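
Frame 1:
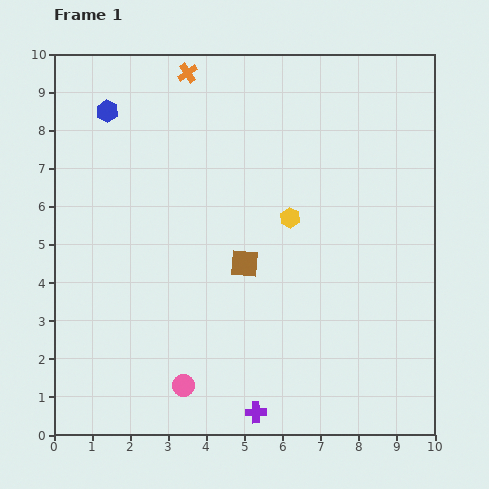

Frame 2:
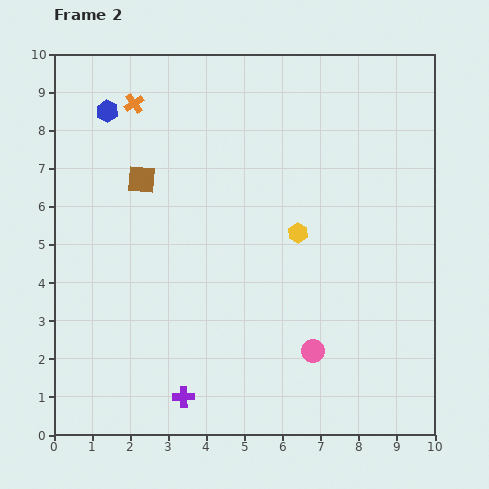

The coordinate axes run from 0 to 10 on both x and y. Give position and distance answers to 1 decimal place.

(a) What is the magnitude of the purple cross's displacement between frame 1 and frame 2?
1.9

The purple cross moved from (5.3, 0.6) to (3.4, 1.0), a distance of √(1.9² + 0.4²) ≈ 1.9.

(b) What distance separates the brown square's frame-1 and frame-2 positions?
3.5

The brown square moved from (5.0, 4.5) to (2.3, 6.7), a distance of √(2.7² + 2.2²) ≈ 3.5.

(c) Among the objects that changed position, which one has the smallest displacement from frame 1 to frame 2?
the yellow hexagon

(moved 0.4)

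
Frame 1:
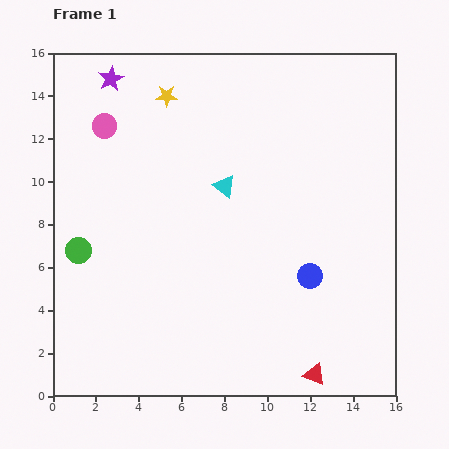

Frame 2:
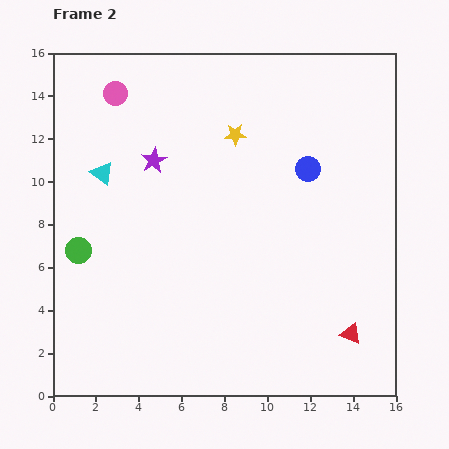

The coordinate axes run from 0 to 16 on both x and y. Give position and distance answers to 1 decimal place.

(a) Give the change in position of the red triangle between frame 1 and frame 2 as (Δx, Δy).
(1.7, 1.9)

The red triangle was at (12.2, 1.0) in frame 1 and (13.9, 2.9) in frame 2.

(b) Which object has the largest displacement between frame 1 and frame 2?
the cyan triangle

(moved 5.7; next 5.0)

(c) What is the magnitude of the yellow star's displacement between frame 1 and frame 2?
3.7

The yellow star moved from (5.3, 14.0) to (8.5, 12.2), a distance of √(3.2² + 1.8²) ≈ 3.7.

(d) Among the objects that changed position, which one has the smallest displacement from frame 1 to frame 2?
the pink circle

(moved 1.6)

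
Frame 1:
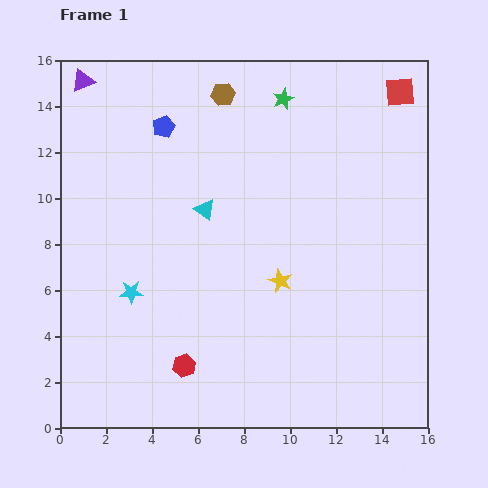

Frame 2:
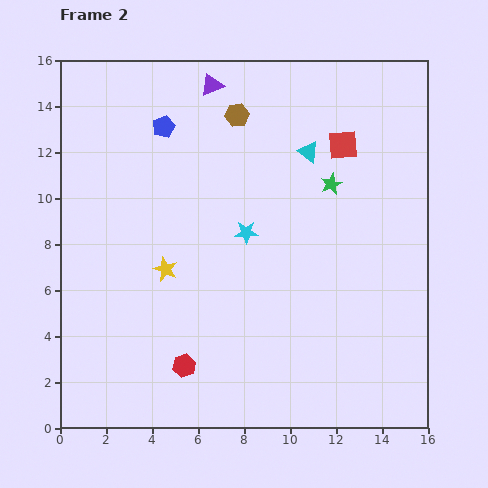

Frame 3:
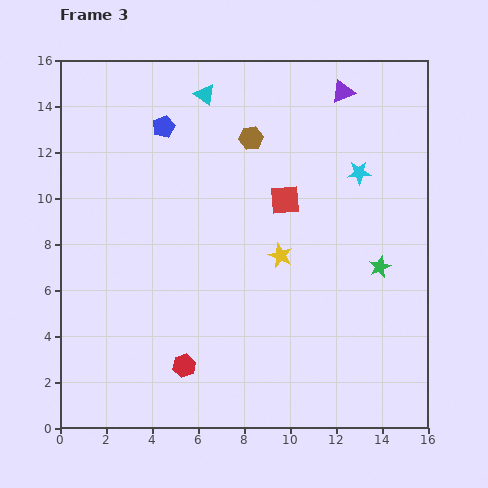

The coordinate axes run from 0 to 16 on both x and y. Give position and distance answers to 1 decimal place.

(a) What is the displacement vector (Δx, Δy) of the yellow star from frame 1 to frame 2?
(-5.0, 0.5)

The yellow star was at (9.6, 6.4) in frame 1 and (4.6, 6.9) in frame 2.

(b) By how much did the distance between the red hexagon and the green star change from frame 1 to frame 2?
-2.2

Distance in frame 1: 12.4. Distance in frame 2: 10.2.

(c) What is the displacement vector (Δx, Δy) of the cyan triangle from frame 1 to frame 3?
(0.0, 5.0)

The cyan triangle was at (6.3, 9.5) in frame 1 and (6.3, 14.5) in frame 3.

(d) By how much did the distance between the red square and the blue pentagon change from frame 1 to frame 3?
-4.2

Distance in frame 1: 10.4. Distance in frame 3: 6.2.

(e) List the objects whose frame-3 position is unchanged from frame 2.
the blue pentagon, the red hexagon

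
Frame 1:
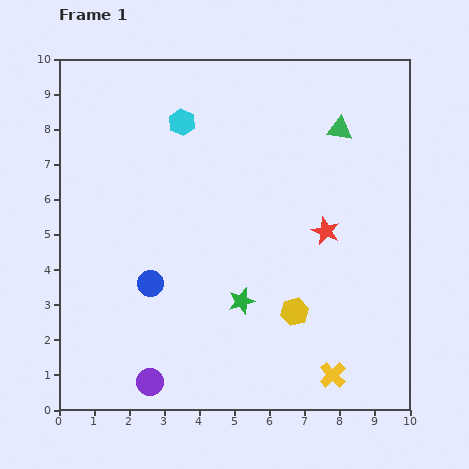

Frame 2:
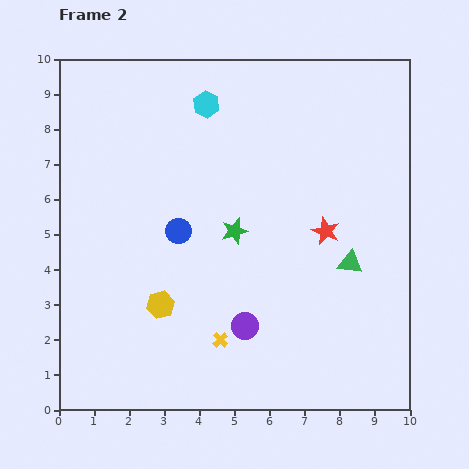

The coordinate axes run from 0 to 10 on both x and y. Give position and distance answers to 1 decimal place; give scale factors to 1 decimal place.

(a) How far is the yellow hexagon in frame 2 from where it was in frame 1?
3.8

The yellow hexagon moved from (6.7, 2.8) to (2.9, 3.0), a distance of √(3.8² + 0.2²) ≈ 3.8.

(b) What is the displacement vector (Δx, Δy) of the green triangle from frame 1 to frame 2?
(0.3, -3.8)

The green triangle was at (8.0, 8.0) in frame 1 and (8.3, 4.2) in frame 2.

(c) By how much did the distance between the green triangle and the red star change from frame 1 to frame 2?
-1.8

Distance in frame 1: 2.9. Distance in frame 2: 1.1.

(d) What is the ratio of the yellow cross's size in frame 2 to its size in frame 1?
0.6×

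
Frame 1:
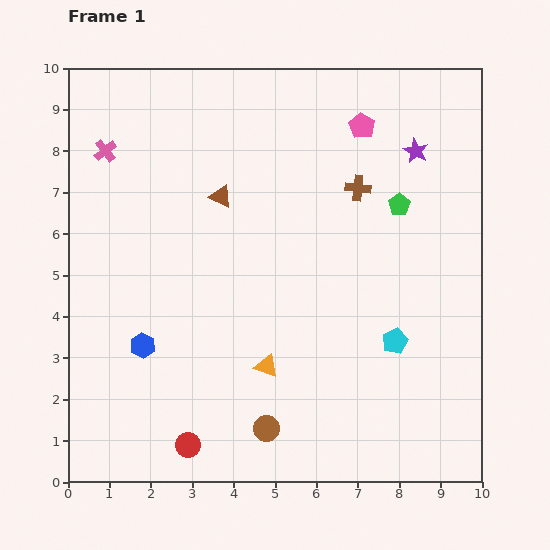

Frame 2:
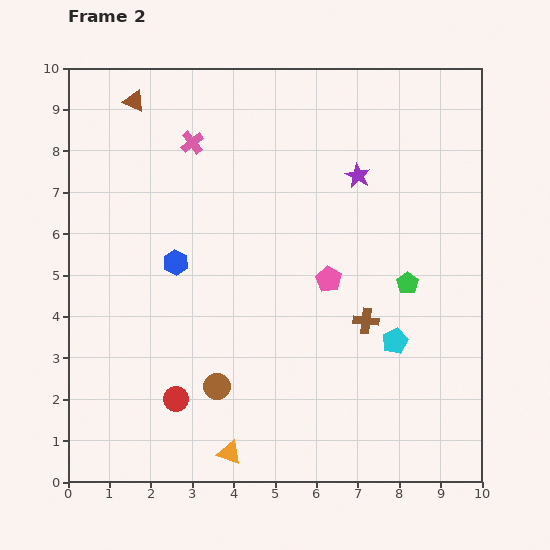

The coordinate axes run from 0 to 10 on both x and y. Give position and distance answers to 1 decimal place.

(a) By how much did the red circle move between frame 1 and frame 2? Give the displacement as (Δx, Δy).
(-0.3, 1.1)

The red circle was at (2.9, 0.9) in frame 1 and (2.6, 2.0) in frame 2.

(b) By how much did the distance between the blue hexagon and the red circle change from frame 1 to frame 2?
+0.7

Distance in frame 1: 2.6. Distance in frame 2: 3.3.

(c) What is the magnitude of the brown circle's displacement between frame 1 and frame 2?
1.6

The brown circle moved from (4.8, 1.3) to (3.6, 2.3), a distance of √(1.2² + 1.0²) ≈ 1.6.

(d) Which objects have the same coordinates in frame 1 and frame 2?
the cyan pentagon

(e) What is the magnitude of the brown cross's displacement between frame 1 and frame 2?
3.2

The brown cross moved from (7.0, 7.1) to (7.2, 3.9), a distance of √(0.2² + 3.2²) ≈ 3.2.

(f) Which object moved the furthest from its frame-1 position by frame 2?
the pink pentagon

(moved 3.8; next 3.2)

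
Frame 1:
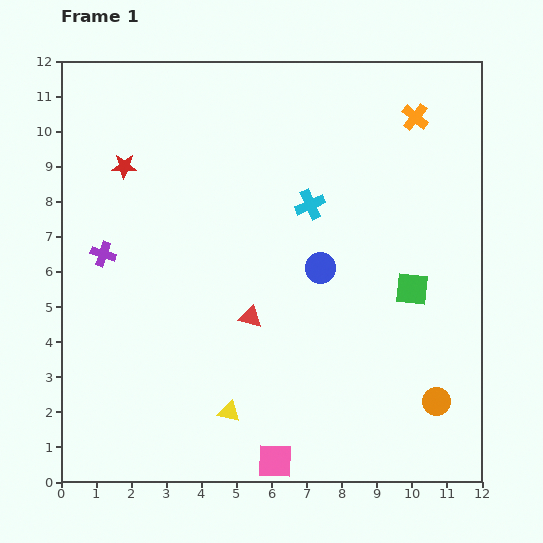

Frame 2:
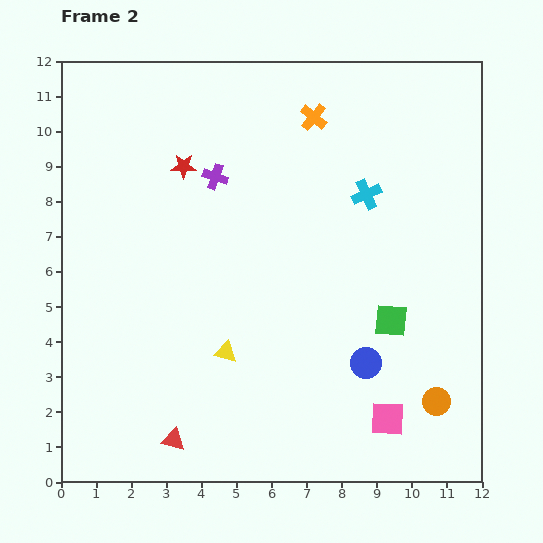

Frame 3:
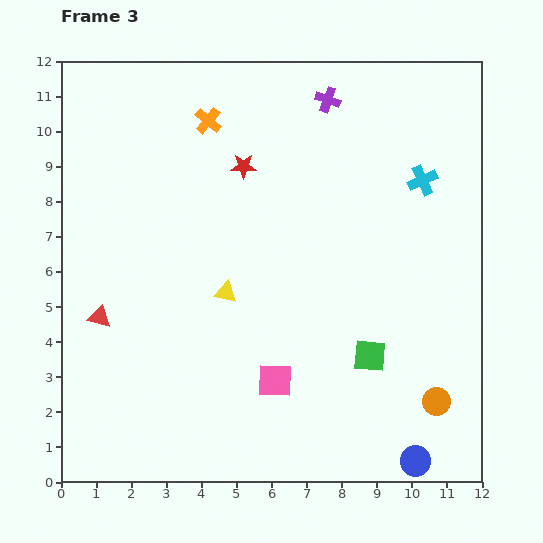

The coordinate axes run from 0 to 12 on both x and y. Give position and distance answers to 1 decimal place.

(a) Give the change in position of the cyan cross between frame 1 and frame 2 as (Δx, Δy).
(1.6, 0.3)

The cyan cross was at (7.1, 7.9) in frame 1 and (8.7, 8.2) in frame 2.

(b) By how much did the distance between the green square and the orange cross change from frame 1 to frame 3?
+3.2

Distance in frame 1: 4.9. Distance in frame 3: 8.1.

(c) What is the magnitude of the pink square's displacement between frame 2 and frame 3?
3.4

The pink square moved from (9.3, 1.8) to (6.1, 2.9), a distance of √(3.2² + 1.1²) ≈ 3.4.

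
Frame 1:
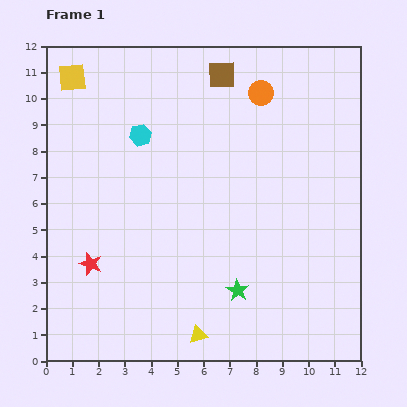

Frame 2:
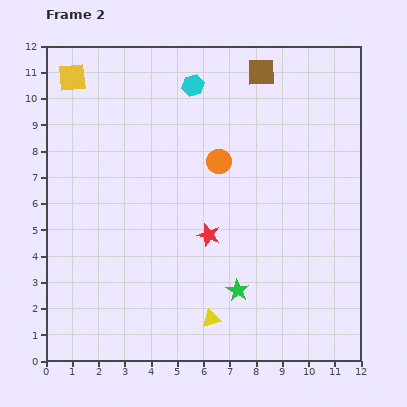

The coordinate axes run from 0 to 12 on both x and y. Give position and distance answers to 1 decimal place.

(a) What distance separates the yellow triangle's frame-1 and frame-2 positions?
0.8

The yellow triangle moved from (5.8, 1.0) to (6.3, 1.6), a distance of √(0.5² + 0.6²) ≈ 0.8.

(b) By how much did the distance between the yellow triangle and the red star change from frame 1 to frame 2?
-1.7

Distance in frame 1: 4.9. Distance in frame 2: 3.2.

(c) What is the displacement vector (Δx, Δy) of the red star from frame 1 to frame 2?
(4.5, 1.1)

The red star was at (1.7, 3.7) in frame 1 and (6.2, 4.8) in frame 2.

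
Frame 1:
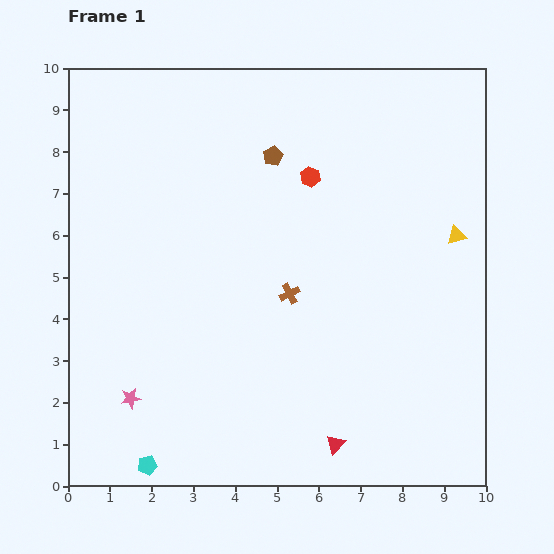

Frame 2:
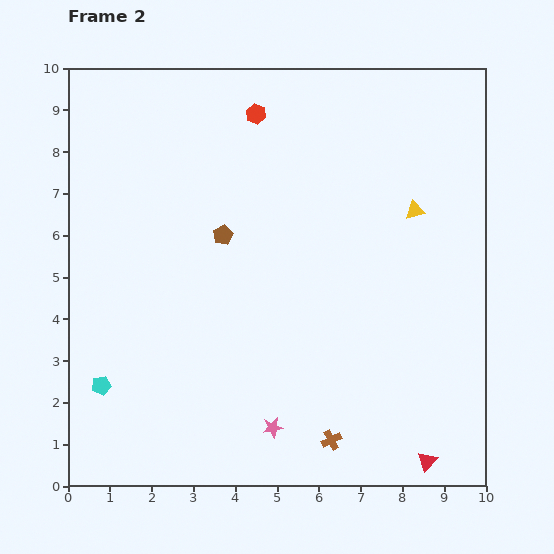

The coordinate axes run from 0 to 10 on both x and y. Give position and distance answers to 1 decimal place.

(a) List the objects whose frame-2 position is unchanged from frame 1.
none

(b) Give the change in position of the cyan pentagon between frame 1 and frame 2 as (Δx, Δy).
(-1.1, 1.9)

The cyan pentagon was at (1.9, 0.5) in frame 1 and (0.8, 2.4) in frame 2.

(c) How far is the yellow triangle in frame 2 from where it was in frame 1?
1.2

The yellow triangle moved from (9.3, 6.0) to (8.3, 6.6), a distance of √(1.0² + 0.6²) ≈ 1.2.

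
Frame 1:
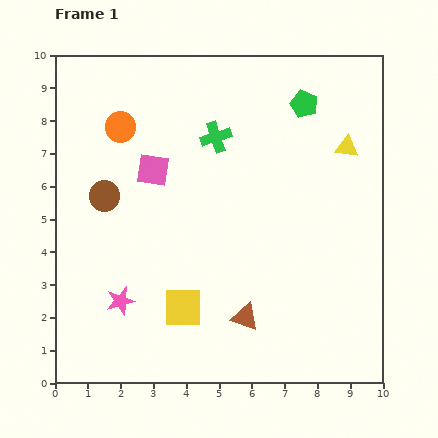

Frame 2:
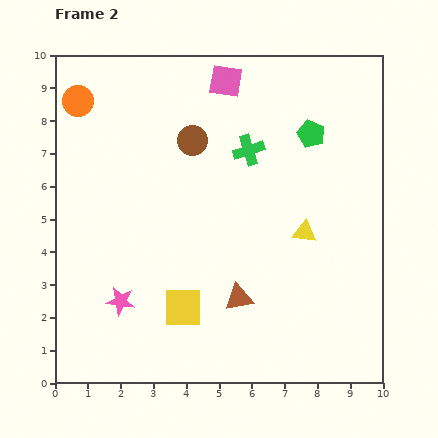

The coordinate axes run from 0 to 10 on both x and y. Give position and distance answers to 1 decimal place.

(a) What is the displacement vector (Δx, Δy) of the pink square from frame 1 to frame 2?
(2.2, 2.7)

The pink square was at (3.0, 6.5) in frame 1 and (5.2, 9.2) in frame 2.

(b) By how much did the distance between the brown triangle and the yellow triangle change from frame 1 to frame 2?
-3.3

Distance in frame 1: 6.1. Distance in frame 2: 2.8.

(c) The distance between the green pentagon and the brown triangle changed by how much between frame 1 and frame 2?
-1.2

Distance in frame 1: 6.7. Distance in frame 2: 5.5.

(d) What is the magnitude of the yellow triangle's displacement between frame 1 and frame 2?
2.9

The yellow triangle moved from (8.9, 7.2) to (7.6, 4.6), a distance of √(1.3² + 2.6²) ≈ 2.9.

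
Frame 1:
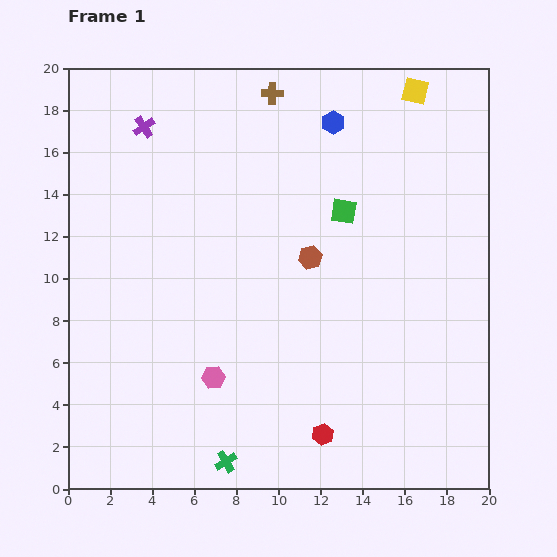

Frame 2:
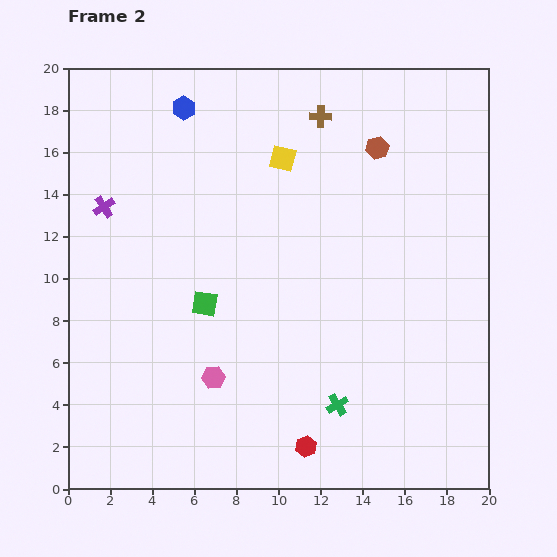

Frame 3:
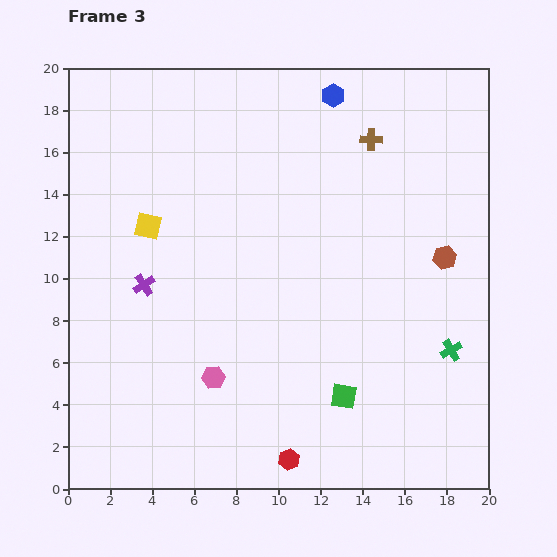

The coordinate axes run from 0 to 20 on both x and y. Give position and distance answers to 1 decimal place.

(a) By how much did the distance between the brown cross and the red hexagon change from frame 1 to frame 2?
-0.7

Distance in frame 1: 16.4. Distance in frame 2: 15.7.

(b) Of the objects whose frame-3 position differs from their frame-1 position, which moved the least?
the blue hexagon

(moved 1.3)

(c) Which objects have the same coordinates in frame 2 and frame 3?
the pink hexagon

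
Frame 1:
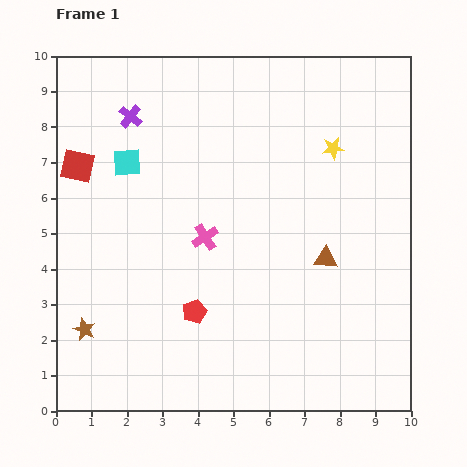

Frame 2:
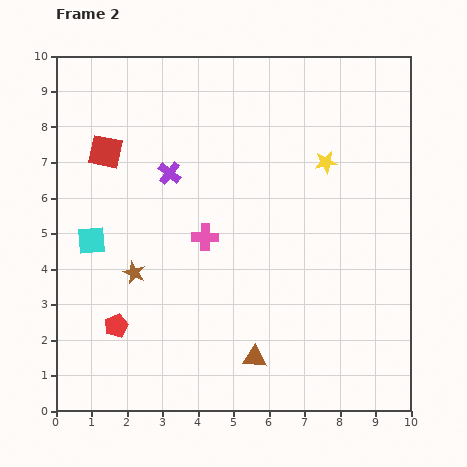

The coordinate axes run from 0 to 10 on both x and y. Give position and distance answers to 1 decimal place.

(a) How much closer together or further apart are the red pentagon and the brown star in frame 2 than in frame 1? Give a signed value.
-1.5

Distance in frame 1: 3.1. Distance in frame 2: 1.6.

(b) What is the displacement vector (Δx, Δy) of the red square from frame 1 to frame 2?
(0.8, 0.4)

The red square was at (0.6, 6.9) in frame 1 and (1.4, 7.3) in frame 2.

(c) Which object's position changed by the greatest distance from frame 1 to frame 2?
the brown triangle

(moved 3.4; next 2.4)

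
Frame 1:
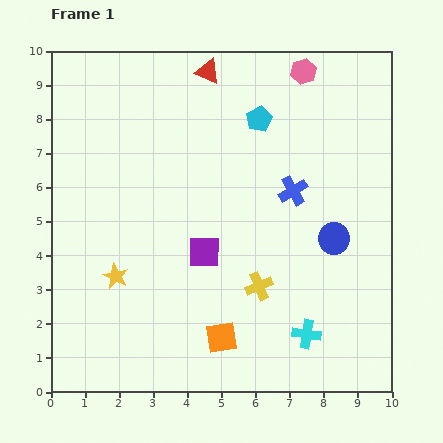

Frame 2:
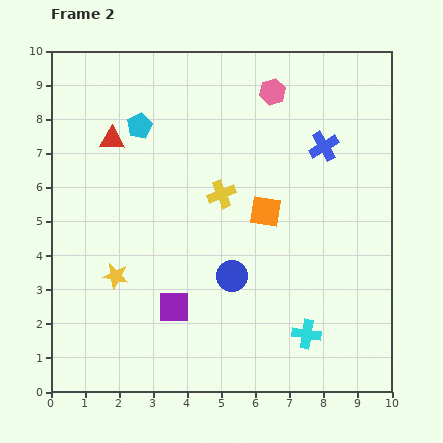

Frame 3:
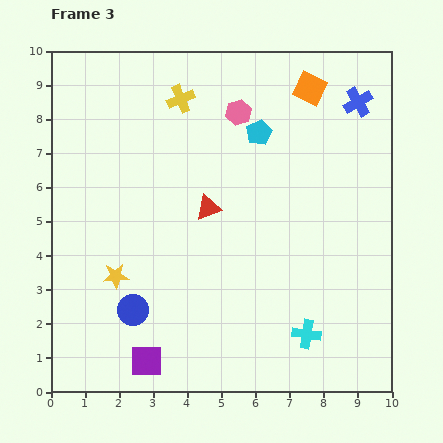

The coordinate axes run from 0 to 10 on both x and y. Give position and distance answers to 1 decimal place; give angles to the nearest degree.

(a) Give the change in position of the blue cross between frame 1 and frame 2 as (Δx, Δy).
(0.9, 1.3)

The blue cross was at (7.1, 5.9) in frame 1 and (8.0, 7.2) in frame 2.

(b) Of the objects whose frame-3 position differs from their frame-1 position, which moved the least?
the cyan pentagon

(moved 0.4)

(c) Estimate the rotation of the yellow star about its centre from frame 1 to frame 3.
31° counter-clockwise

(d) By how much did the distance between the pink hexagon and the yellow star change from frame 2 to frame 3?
-1.1

Distance in frame 2: 7.1. Distance in frame 3: 6.0.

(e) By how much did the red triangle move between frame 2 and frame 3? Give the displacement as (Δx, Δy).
(2.8, -2.0)

The red triangle was at (1.8, 7.4) in frame 2 and (4.6, 5.4) in frame 3.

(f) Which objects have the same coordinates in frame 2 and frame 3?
the yellow star, the cyan cross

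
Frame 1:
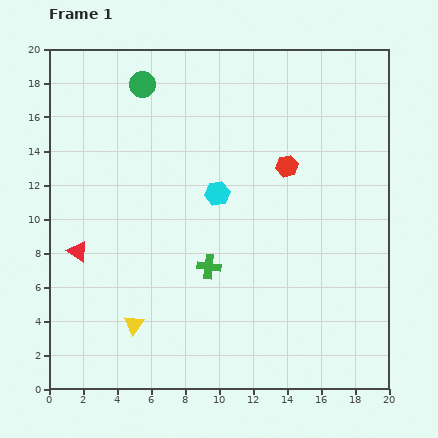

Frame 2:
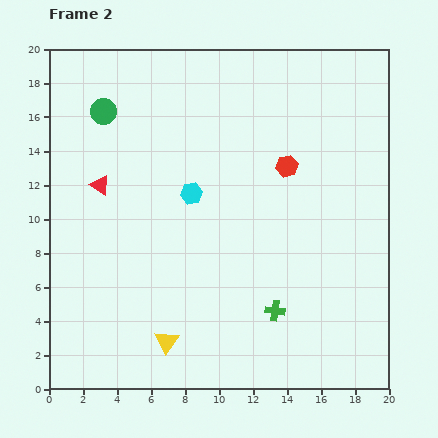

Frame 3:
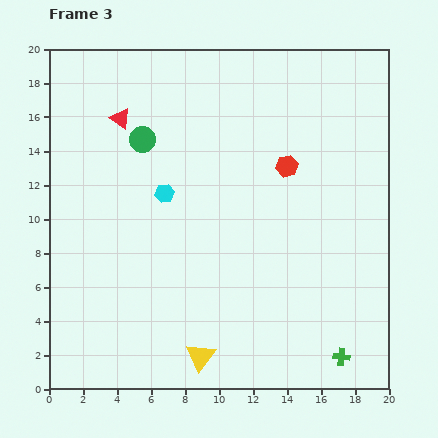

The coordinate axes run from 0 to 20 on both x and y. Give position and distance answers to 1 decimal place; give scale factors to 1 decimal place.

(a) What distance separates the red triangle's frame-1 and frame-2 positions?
4.1

The red triangle moved from (1.7, 8.1) to (3.0, 12.0), a distance of √(1.3² + 3.9²) ≈ 4.1.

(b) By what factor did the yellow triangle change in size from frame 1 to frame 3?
1.5×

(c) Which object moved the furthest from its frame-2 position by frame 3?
the green cross

(moved 4.7; next 4.1)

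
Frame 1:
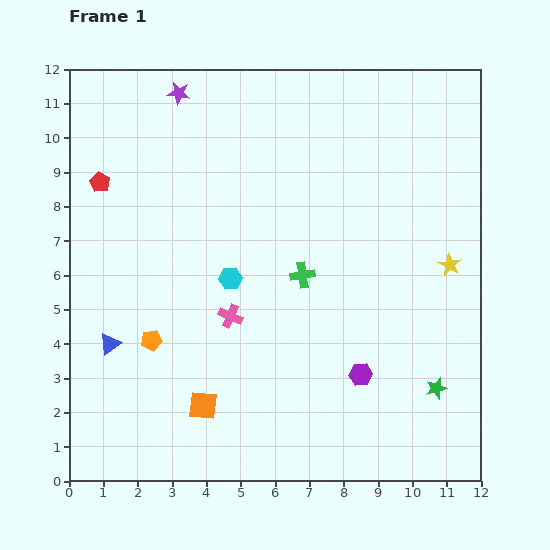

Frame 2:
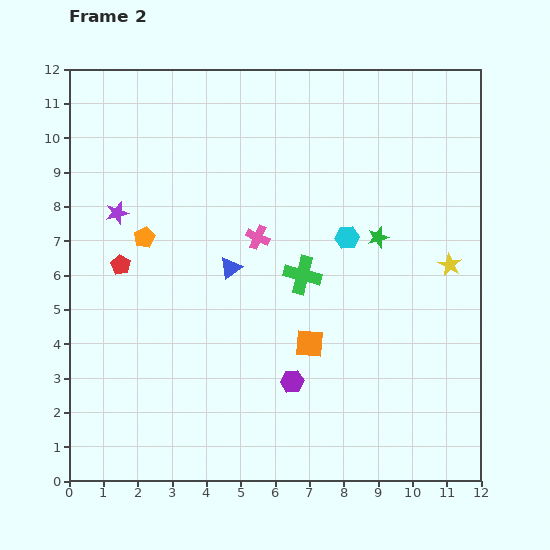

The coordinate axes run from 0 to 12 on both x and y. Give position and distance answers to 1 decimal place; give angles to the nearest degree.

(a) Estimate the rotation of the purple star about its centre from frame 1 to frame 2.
23° counter-clockwise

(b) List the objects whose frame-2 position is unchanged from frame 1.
the green cross, the yellow star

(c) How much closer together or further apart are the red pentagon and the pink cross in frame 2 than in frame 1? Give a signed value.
-1.3

Distance in frame 1: 5.4. Distance in frame 2: 4.1.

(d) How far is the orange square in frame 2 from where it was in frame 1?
3.6

The orange square moved from (3.9, 2.2) to (7.0, 4.0), a distance of √(3.1² + 1.8²) ≈ 3.6.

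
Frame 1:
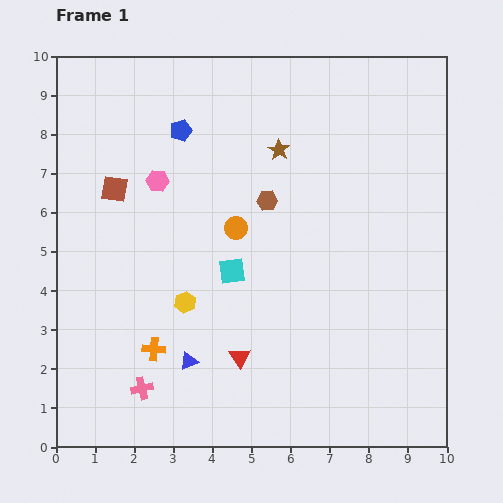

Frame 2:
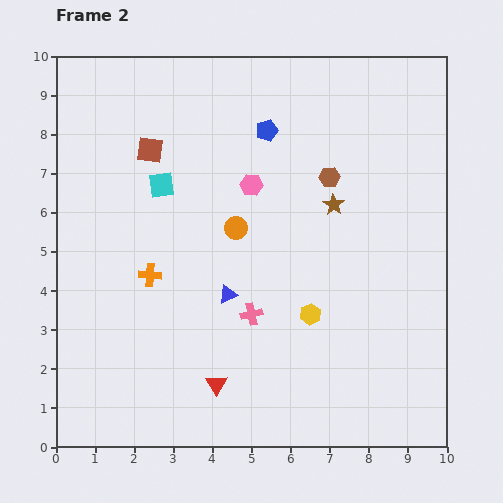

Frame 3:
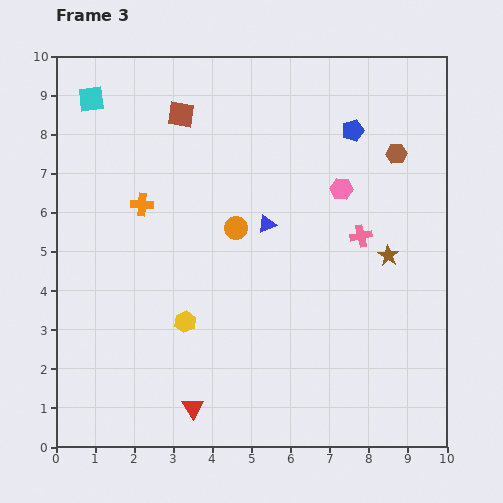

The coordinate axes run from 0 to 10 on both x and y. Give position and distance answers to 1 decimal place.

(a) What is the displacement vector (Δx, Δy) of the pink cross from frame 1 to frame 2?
(2.8, 1.9)

The pink cross was at (2.2, 1.5) in frame 1 and (5.0, 3.4) in frame 2.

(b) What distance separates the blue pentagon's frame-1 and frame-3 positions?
4.4

The blue pentagon moved from (3.2, 8.1) to (7.6, 8.1), a distance of √(4.4² + 0.0²) ≈ 4.4.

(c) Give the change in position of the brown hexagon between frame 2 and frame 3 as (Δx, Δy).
(1.7, 0.6)

The brown hexagon was at (7.0, 6.9) in frame 2 and (8.7, 7.5) in frame 3.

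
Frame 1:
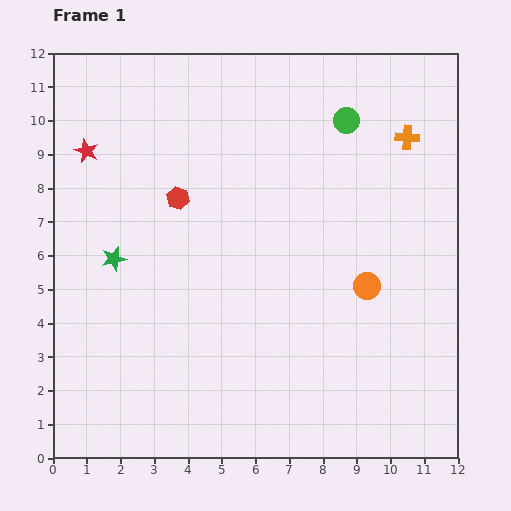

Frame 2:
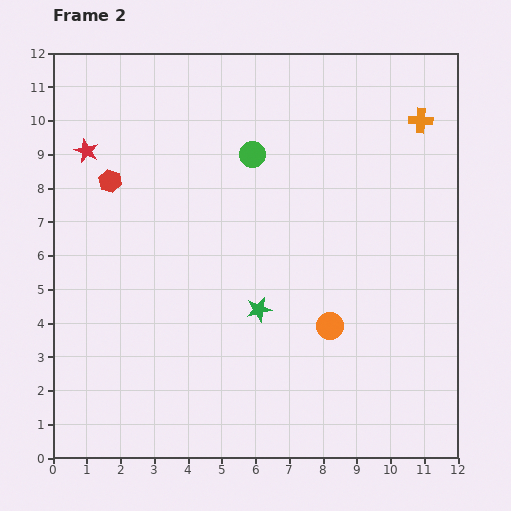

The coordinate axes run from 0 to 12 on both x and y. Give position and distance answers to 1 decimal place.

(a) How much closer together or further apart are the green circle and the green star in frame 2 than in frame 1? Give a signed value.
-3.4

Distance in frame 1: 8.0. Distance in frame 2: 4.6.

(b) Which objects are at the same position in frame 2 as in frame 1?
the red star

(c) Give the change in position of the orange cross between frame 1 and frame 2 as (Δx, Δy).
(0.4, 0.5)

The orange cross was at (10.5, 9.5) in frame 1 and (10.9, 10.0) in frame 2.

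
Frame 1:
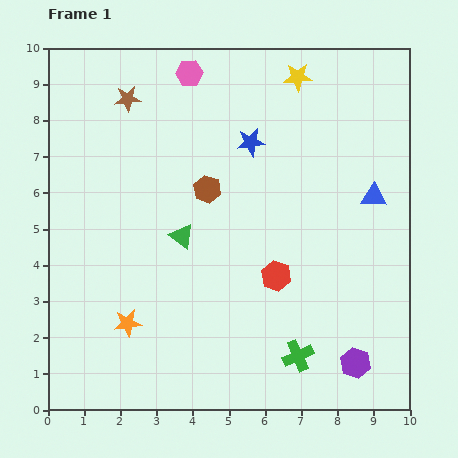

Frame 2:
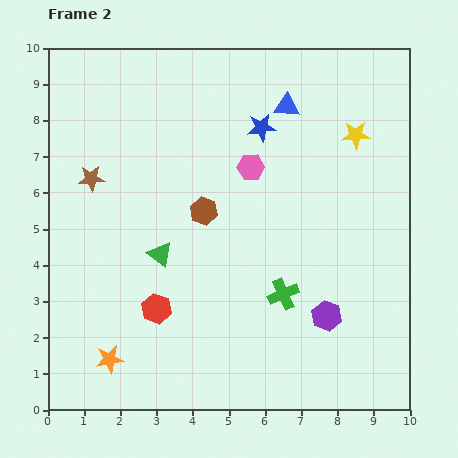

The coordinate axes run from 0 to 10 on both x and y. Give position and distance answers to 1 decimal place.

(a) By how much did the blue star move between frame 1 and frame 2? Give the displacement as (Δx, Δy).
(0.3, 0.4)

The blue star was at (5.6, 7.4) in frame 1 and (5.9, 7.8) in frame 2.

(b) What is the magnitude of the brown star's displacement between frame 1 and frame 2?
2.4

The brown star moved from (2.2, 8.6) to (1.2, 6.4), a distance of √(1.0² + 2.2²) ≈ 2.4.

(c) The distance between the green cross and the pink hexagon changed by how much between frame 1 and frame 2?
-4.8

Distance in frame 1: 8.4. Distance in frame 2: 3.6.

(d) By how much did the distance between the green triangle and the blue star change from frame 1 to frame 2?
+1.3

Distance in frame 1: 3.2. Distance in frame 2: 4.5.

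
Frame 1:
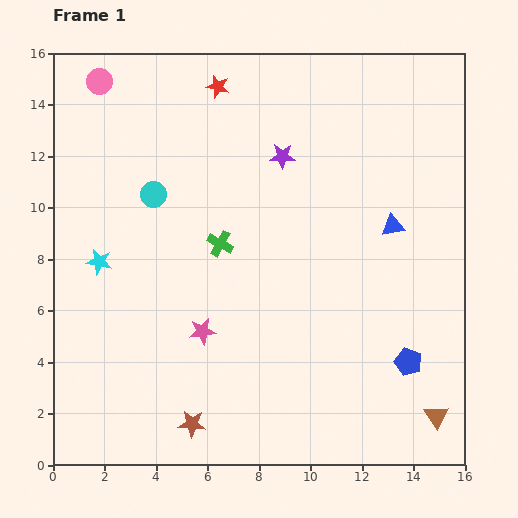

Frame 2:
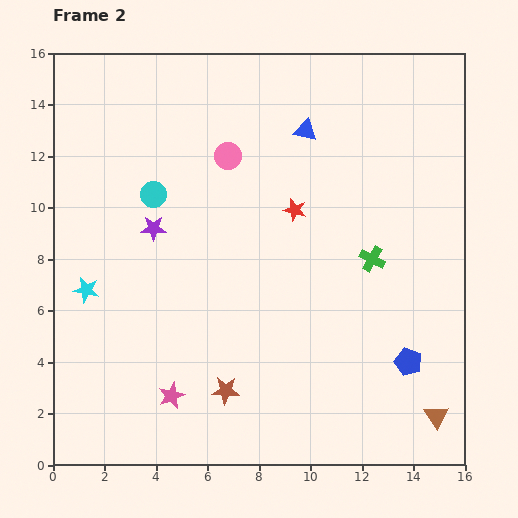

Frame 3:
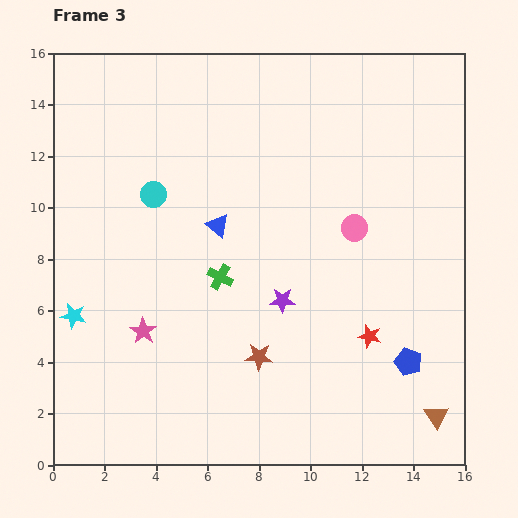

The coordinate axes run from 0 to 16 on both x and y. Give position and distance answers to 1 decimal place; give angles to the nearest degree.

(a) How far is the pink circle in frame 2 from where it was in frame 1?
5.8

The pink circle moved from (1.8, 14.9) to (6.8, 12.0), a distance of √(5.0² + 2.9²) ≈ 5.8.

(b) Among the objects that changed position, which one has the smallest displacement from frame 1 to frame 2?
the cyan star

(moved 1.2)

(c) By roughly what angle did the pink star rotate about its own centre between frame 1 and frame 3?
30° counter-clockwise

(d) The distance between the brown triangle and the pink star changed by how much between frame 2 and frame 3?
+1.6

Distance in frame 2: 10.3. Distance in frame 3: 11.9.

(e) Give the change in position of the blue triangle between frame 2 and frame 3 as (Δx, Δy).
(-3.4, -3.7)

The blue triangle was at (9.8, 13.0) in frame 2 and (6.4, 9.3) in frame 3.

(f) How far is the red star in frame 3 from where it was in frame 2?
5.7

The red star moved from (9.4, 9.9) to (12.3, 5.0), a distance of √(2.9² + 4.9²) ≈ 5.7.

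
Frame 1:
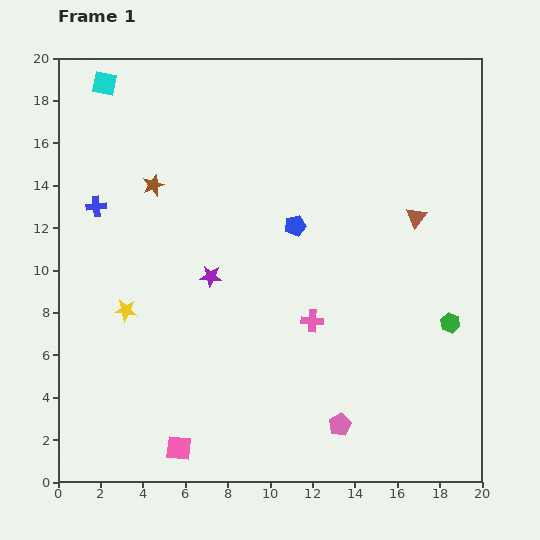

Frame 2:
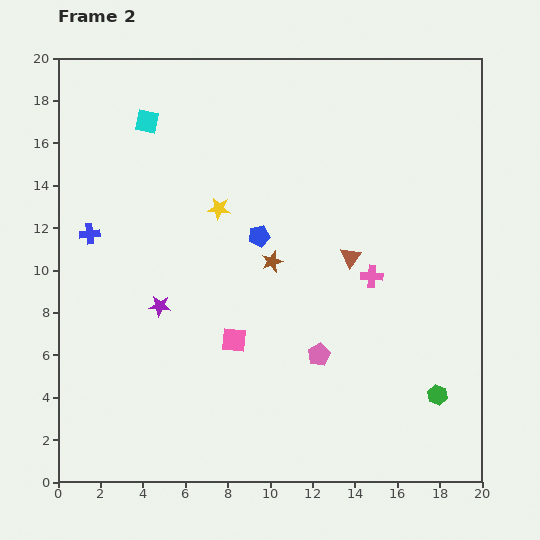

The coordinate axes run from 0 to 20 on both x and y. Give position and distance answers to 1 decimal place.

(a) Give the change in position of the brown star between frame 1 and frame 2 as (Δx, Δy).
(5.6, -3.6)

The brown star was at (4.5, 14.0) in frame 1 and (10.1, 10.4) in frame 2.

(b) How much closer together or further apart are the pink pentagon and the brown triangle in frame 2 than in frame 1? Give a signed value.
-5.6

Distance in frame 1: 10.4. Distance in frame 2: 4.8.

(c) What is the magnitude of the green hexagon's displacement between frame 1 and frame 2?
3.5

The green hexagon moved from (18.5, 7.5) to (17.9, 4.1), a distance of √(0.6² + 3.4²) ≈ 3.5.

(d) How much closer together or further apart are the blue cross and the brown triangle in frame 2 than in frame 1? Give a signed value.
-2.8

Distance in frame 1: 15.1. Distance in frame 2: 12.3.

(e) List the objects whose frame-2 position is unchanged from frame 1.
none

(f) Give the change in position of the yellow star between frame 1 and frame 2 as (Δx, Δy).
(4.4, 4.8)

The yellow star was at (3.2, 8.1) in frame 1 and (7.6, 12.9) in frame 2.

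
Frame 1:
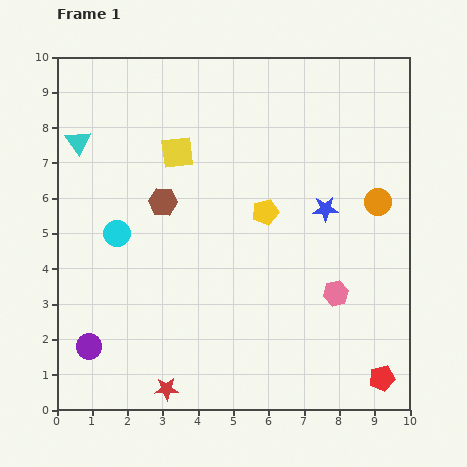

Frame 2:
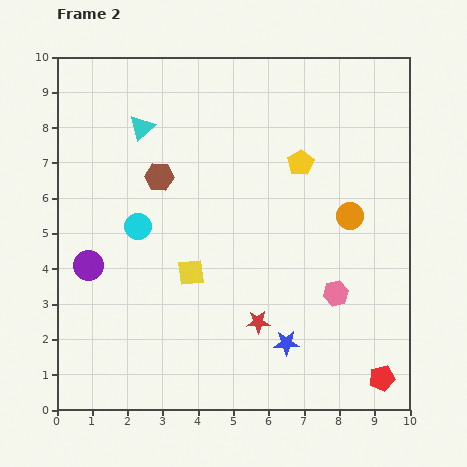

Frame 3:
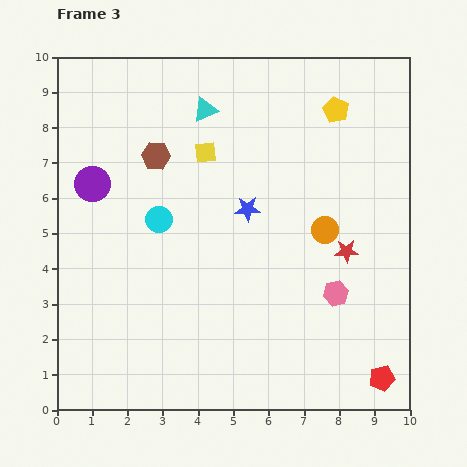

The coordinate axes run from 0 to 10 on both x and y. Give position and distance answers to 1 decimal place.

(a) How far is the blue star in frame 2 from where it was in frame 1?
4.0

The blue star moved from (7.6, 5.7) to (6.5, 1.9), a distance of √(1.1² + 3.8²) ≈ 4.0.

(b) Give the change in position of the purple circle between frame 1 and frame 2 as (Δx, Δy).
(0.0, 2.3)

The purple circle was at (0.9, 1.8) in frame 1 and (0.9, 4.1) in frame 2.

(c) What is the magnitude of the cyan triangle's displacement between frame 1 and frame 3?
3.7

The cyan triangle moved from (0.6, 7.6) to (4.2, 8.5), a distance of √(3.6² + 0.9²) ≈ 3.7.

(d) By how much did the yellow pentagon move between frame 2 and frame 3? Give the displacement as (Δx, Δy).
(1.0, 1.5)

The yellow pentagon was at (6.9, 7.0) in frame 2 and (7.9, 8.5) in frame 3.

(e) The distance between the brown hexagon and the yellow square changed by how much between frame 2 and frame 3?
-1.4

Distance in frame 2: 2.8. Distance in frame 3: 1.4.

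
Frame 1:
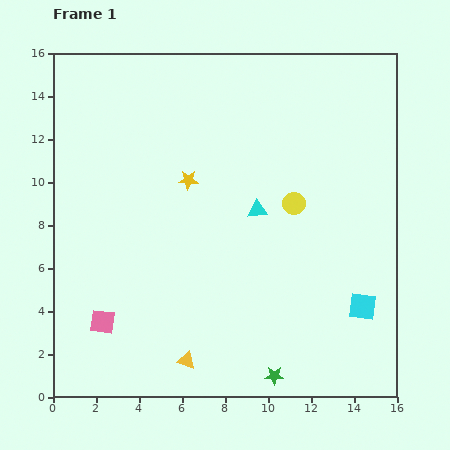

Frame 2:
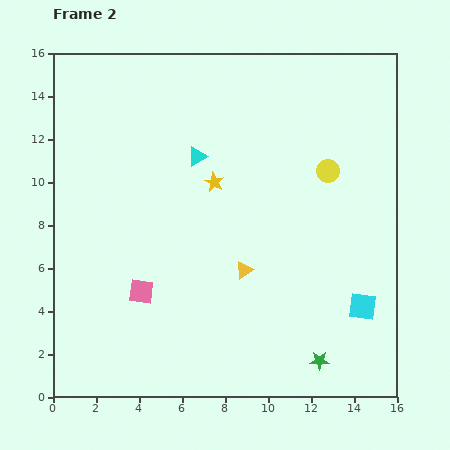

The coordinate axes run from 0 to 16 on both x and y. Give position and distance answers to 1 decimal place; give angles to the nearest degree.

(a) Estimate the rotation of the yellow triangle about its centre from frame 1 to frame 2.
50° counter-clockwise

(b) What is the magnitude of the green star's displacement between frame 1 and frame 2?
2.2

The green star moved from (10.3, 1.0) to (12.4, 1.7), a distance of √(2.1² + 0.7²) ≈ 2.2.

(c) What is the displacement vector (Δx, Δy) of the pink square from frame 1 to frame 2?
(1.8, 1.4)

The pink square was at (2.3, 3.5) in frame 1 and (4.1, 4.9) in frame 2.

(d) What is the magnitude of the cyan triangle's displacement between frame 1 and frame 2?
3.8

The cyan triangle moved from (9.5, 8.7) to (6.7, 11.2), a distance of √(2.8² + 2.5²) ≈ 3.8.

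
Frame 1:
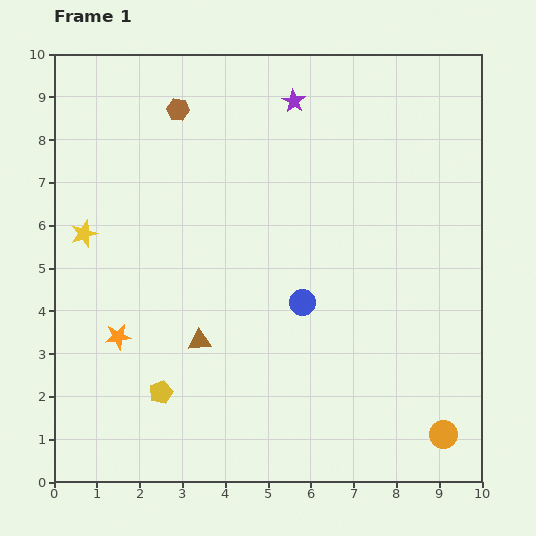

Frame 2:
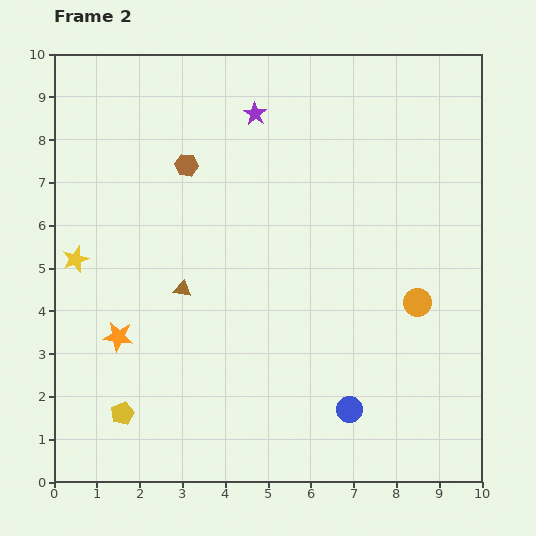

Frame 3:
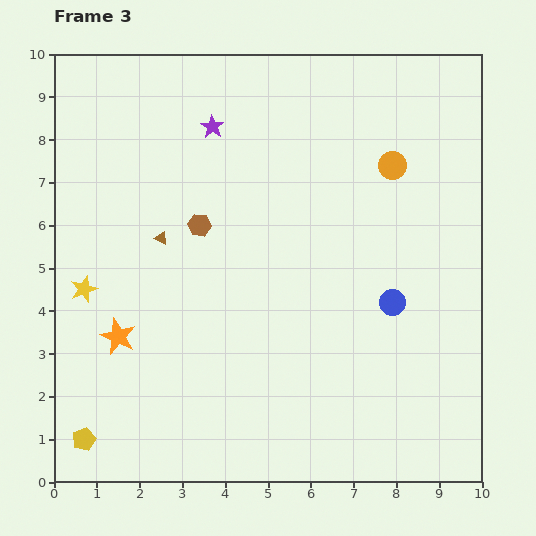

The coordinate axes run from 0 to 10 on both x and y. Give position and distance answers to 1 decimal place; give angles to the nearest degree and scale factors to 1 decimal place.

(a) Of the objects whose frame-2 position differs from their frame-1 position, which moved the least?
the yellow star

(moved 0.6)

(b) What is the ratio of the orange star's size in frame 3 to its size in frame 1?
1.4×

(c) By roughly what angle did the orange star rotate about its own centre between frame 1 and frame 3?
30° clockwise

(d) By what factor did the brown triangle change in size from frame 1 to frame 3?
0.6×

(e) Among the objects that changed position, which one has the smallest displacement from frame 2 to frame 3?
the yellow star

(moved 0.7)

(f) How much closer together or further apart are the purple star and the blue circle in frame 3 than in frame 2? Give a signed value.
-1.3

Distance in frame 2: 7.2. Distance in frame 3: 5.9.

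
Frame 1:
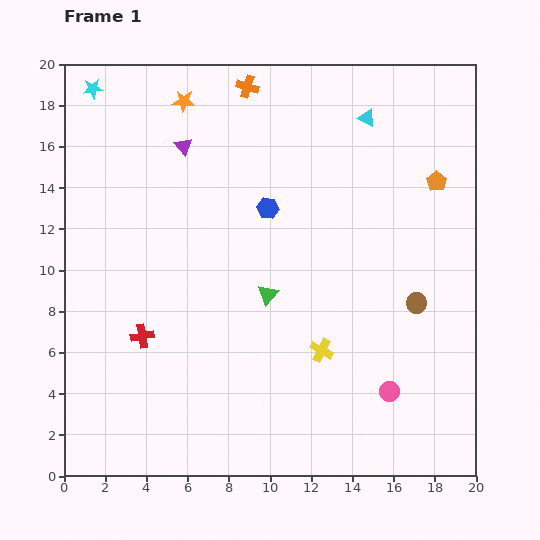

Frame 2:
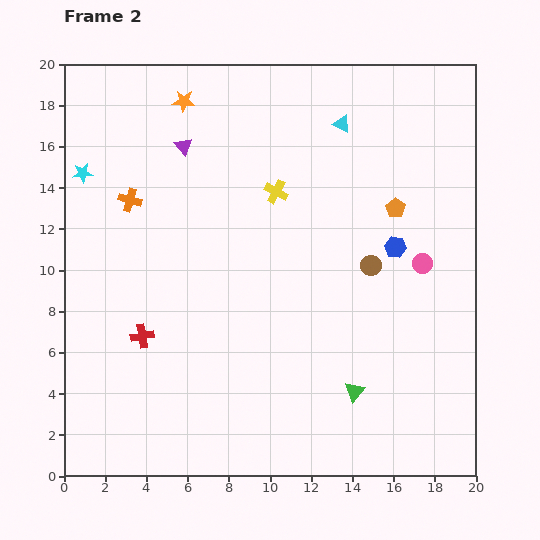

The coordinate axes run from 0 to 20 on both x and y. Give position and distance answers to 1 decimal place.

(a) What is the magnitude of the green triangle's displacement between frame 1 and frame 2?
6.3

The green triangle moved from (9.9, 8.8) to (14.1, 4.1), a distance of √(4.2² + 4.7²) ≈ 6.3.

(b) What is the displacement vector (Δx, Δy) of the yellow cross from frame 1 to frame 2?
(-2.2, 7.7)

The yellow cross was at (12.5, 6.1) in frame 1 and (10.3, 13.8) in frame 2.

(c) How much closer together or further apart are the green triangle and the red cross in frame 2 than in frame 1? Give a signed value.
+4.2

Distance in frame 1: 6.4. Distance in frame 2: 10.6.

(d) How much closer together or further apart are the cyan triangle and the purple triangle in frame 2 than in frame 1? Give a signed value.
-1.2

Distance in frame 1: 9.0. Distance in frame 2: 7.8.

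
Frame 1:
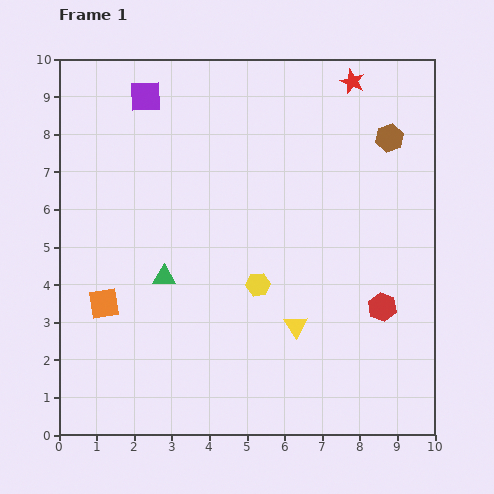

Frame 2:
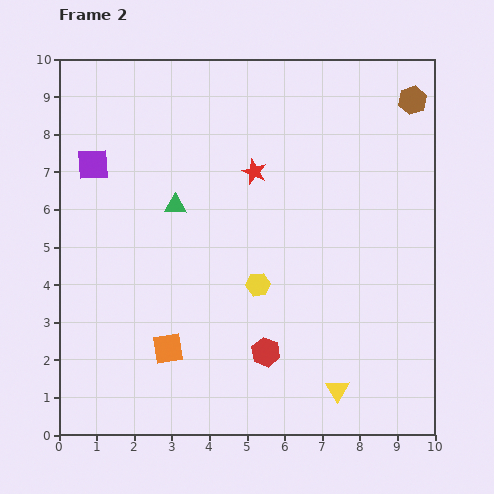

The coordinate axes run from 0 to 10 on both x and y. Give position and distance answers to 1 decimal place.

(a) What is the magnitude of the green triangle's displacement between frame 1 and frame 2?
1.9

The green triangle moved from (2.8, 4.2) to (3.1, 6.1), a distance of √(0.3² + 1.9²) ≈ 1.9.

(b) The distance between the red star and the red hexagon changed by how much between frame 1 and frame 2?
-1.3

Distance in frame 1: 6.1. Distance in frame 2: 4.8.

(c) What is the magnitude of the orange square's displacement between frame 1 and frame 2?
2.1

The orange square moved from (1.2, 3.5) to (2.9, 2.3), a distance of √(1.7² + 1.2²) ≈ 2.1.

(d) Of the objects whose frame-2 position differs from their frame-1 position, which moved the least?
the brown hexagon

(moved 1.2)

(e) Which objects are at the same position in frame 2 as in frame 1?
the yellow hexagon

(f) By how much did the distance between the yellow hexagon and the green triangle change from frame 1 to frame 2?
+0.5

Distance in frame 1: 2.5. Distance in frame 2: 3.0.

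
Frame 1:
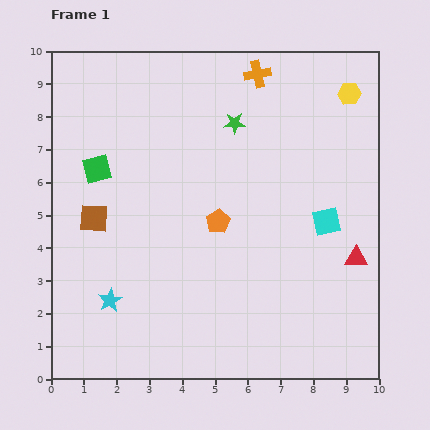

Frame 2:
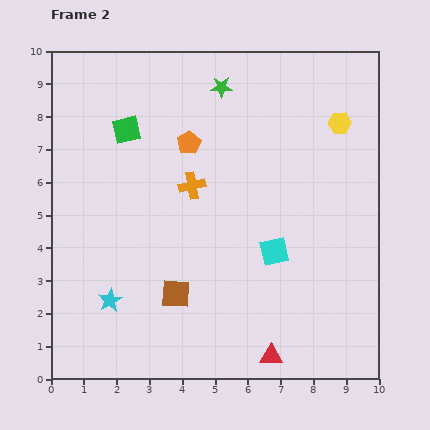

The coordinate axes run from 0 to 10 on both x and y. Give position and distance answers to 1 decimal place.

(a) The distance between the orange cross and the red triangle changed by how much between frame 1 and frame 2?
-0.7

Distance in frame 1: 6.4. Distance in frame 2: 5.7.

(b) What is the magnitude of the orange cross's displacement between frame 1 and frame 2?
3.9

The orange cross moved from (6.3, 9.3) to (4.3, 5.9), a distance of √(2.0² + 3.4²) ≈ 3.9.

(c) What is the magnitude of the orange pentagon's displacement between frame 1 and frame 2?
2.6

The orange pentagon moved from (5.1, 4.8) to (4.2, 7.2), a distance of √(0.9² + 2.4²) ≈ 2.6.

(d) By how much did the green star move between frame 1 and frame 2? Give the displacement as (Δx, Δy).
(-0.4, 1.1)

The green star was at (5.6, 7.8) in frame 1 and (5.2, 8.9) in frame 2.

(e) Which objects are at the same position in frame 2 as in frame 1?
the cyan star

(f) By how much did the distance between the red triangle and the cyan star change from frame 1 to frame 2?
-2.4

Distance in frame 1: 7.6. Distance in frame 2: 5.2.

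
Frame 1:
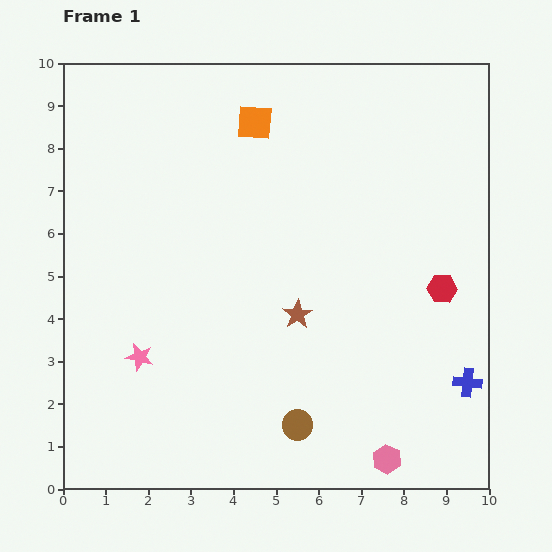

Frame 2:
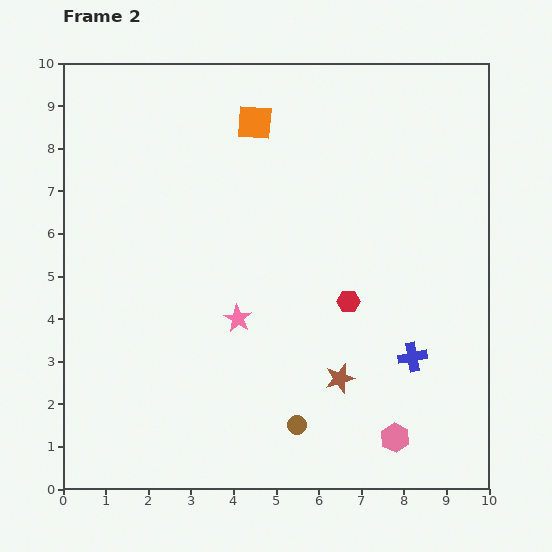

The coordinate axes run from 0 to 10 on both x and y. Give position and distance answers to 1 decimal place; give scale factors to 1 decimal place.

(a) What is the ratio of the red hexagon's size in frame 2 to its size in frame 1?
0.8×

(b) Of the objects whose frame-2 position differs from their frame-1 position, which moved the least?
the pink hexagon

(moved 0.5)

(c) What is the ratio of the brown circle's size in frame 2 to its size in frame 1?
0.6×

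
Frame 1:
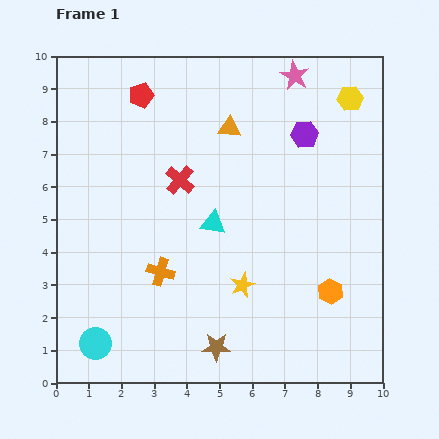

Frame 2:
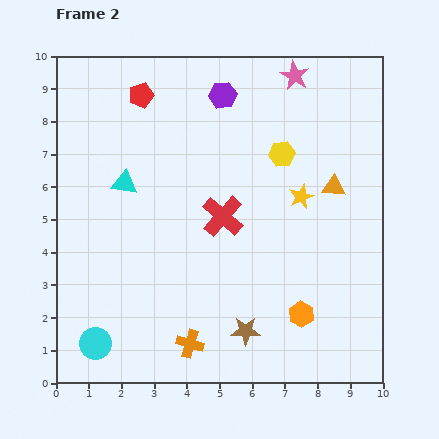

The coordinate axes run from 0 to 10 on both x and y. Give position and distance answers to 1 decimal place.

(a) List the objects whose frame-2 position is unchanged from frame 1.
the red pentagon, the cyan circle, the pink star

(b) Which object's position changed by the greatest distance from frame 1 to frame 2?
the orange triangle

(moved 3.7; next 3.2)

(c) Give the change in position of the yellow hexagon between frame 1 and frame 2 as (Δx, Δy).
(-2.1, -1.7)

The yellow hexagon was at (9.0, 8.7) in frame 1 and (6.9, 7.0) in frame 2.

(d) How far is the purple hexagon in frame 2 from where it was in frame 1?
2.8

The purple hexagon moved from (7.6, 7.6) to (5.1, 8.8), a distance of √(2.5² + 1.2²) ≈ 2.8.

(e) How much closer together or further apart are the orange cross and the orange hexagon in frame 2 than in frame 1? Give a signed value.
-1.7

Distance in frame 1: 5.2. Distance in frame 2: 3.5.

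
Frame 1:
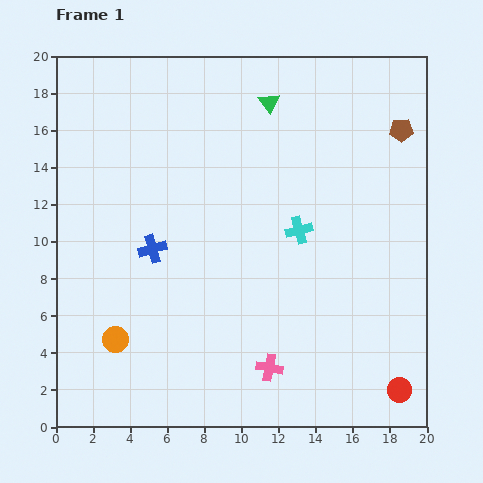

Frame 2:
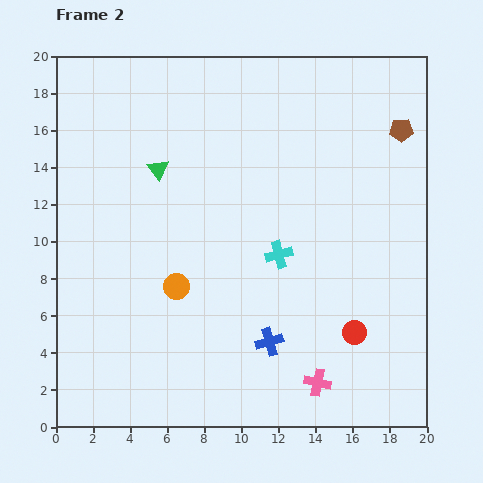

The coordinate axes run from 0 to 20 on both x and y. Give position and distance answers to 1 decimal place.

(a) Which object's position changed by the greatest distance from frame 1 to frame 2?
the blue cross

(moved 8.0; next 7.0)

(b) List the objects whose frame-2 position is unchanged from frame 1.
the brown pentagon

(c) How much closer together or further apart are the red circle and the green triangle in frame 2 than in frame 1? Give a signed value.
-3.2

Distance in frame 1: 17.0. Distance in frame 2: 13.8.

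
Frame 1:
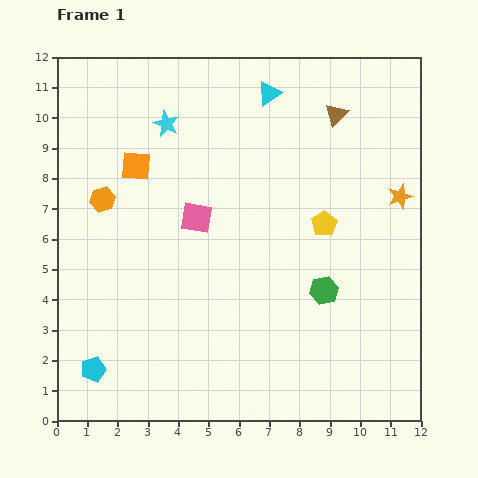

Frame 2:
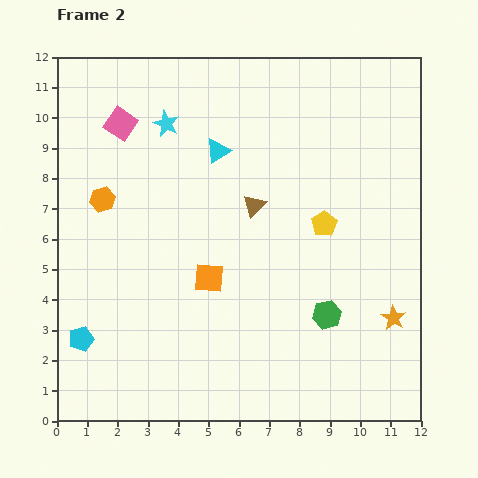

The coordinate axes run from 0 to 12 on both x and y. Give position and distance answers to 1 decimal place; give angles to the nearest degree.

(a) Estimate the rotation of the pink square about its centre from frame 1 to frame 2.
24° clockwise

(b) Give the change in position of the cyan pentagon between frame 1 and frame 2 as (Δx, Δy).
(-0.4, 1.0)

The cyan pentagon was at (1.2, 1.7) in frame 1 and (0.8, 2.7) in frame 2.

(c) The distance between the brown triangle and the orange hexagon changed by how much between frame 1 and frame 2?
-3.2

Distance in frame 1: 8.2. Distance in frame 2: 5.0.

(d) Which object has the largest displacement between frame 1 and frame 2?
the orange square

(moved 4.4; next 4.0)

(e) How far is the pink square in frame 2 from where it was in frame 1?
4.0

The pink square moved from (4.6, 6.7) to (2.1, 9.8), a distance of √(2.5² + 3.1²) ≈ 4.0.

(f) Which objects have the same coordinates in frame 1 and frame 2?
the yellow pentagon, the cyan star, the orange hexagon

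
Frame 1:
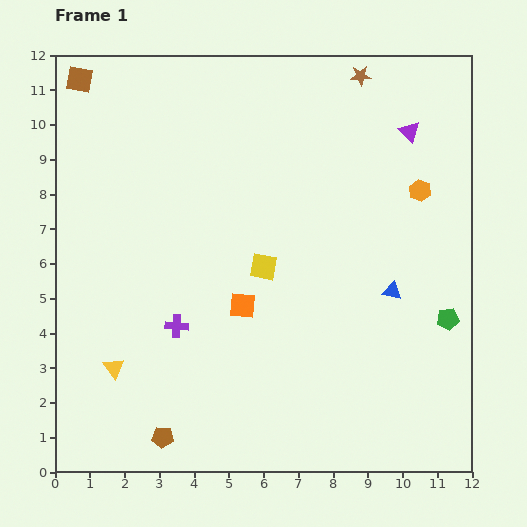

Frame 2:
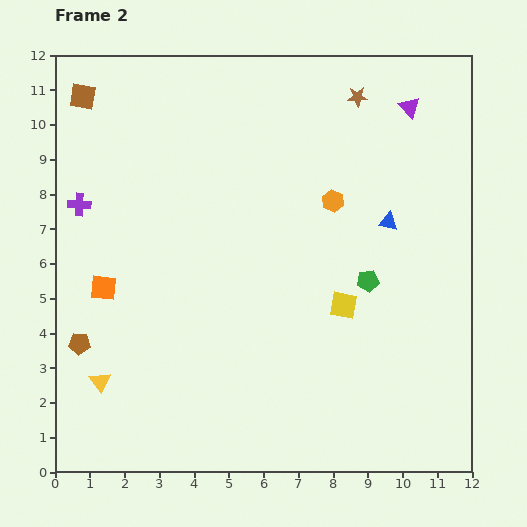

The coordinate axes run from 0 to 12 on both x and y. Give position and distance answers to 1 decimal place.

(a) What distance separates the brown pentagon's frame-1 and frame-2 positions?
3.6

The brown pentagon moved from (3.1, 1.0) to (0.7, 3.7), a distance of √(2.4² + 2.7²) ≈ 3.6.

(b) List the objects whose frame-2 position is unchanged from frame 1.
none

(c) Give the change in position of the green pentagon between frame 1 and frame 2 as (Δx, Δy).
(-2.3, 1.1)

The green pentagon was at (11.3, 4.4) in frame 1 and (9.0, 5.5) in frame 2.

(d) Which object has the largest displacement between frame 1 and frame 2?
the purple cross

(moved 4.5; next 4.0)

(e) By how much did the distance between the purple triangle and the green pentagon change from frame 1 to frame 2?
-0.4

Distance in frame 1: 5.5. Distance in frame 2: 5.1.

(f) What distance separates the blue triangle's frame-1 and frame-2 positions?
2.0

The blue triangle moved from (9.7, 5.2) to (9.6, 7.2), a distance of √(0.1² + 2.0²) ≈ 2.0.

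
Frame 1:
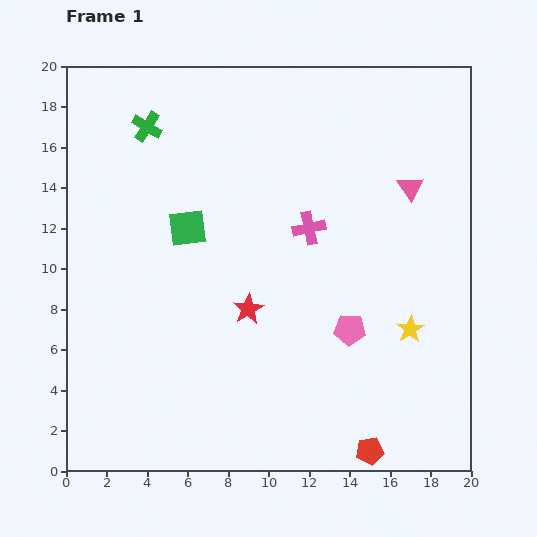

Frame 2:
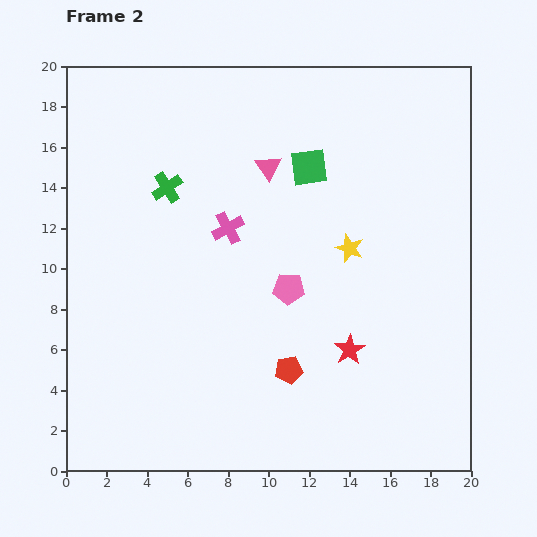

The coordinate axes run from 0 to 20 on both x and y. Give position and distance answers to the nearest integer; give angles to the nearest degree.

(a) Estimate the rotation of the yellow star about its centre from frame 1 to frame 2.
19° counter-clockwise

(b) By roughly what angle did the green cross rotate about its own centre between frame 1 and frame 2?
26° clockwise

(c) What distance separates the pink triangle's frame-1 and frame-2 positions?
7

The pink triangle moved from (17, 14) to (10, 15), a distance of √(7² + 1²) ≈ 7.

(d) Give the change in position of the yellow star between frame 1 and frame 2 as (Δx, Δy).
(-3, 4)

The yellow star was at (17, 7) in frame 1 and (14, 11) in frame 2.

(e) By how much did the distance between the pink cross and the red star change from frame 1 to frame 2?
+3

Distance in frame 1: 5. Distance in frame 2: 8.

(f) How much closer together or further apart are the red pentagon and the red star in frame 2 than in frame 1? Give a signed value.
-6

Distance in frame 1: 9. Distance in frame 2: 3.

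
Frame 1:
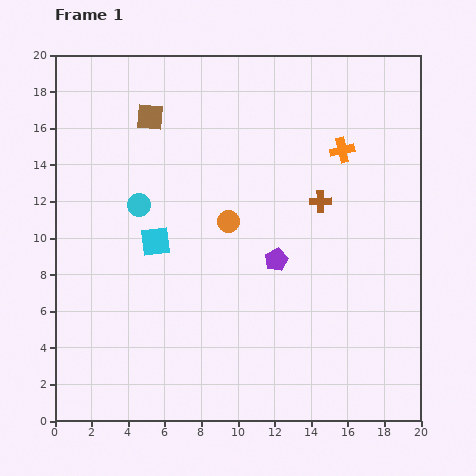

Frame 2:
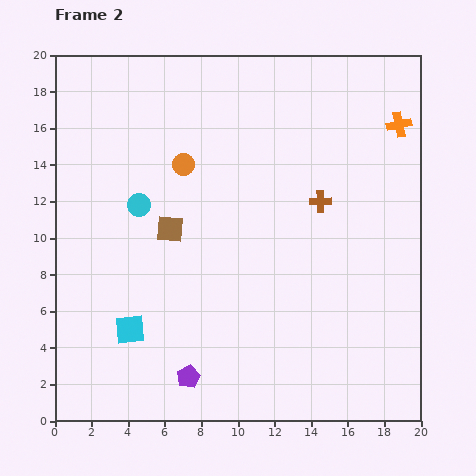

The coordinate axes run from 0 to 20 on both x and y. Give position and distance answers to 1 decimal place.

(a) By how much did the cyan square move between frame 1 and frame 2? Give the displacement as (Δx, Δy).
(-1.4, -4.8)

The cyan square was at (5.5, 9.8) in frame 1 and (4.1, 5.0) in frame 2.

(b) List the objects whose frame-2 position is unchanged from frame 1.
the cyan circle, the brown cross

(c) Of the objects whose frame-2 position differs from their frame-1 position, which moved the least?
the orange cross

(moved 3.4)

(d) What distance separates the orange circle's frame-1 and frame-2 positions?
4.0

The orange circle moved from (9.5, 10.9) to (7.0, 14.0), a distance of √(2.5² + 3.1²) ≈ 4.0.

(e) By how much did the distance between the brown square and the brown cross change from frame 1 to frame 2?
-2.1

Distance in frame 1: 10.4. Distance in frame 2: 8.3.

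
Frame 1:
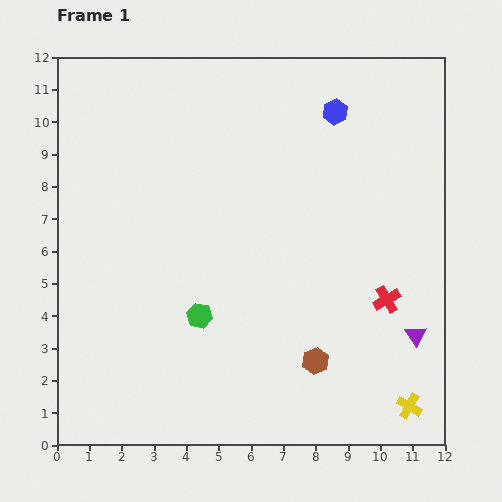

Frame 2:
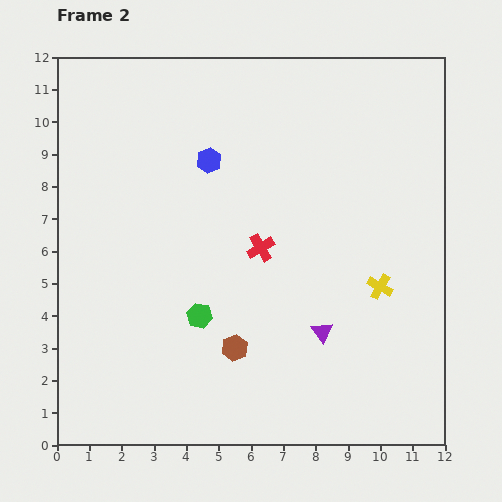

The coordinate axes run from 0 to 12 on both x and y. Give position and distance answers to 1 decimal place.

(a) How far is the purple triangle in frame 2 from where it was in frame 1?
2.9

The purple triangle moved from (11.1, 3.4) to (8.2, 3.5), a distance of √(2.9² + 0.1²) ≈ 2.9.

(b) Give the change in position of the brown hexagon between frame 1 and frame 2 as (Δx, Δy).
(-2.5, 0.4)

The brown hexagon was at (8.0, 2.6) in frame 1 and (5.5, 3.0) in frame 2.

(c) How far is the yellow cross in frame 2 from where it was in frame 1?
3.8

The yellow cross moved from (10.9, 1.2) to (10.0, 4.9), a distance of √(0.9² + 3.7²) ≈ 3.8.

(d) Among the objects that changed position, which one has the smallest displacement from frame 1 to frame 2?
the brown hexagon

(moved 2.5)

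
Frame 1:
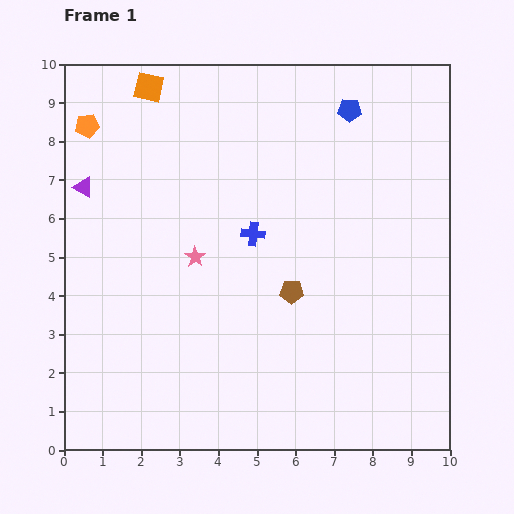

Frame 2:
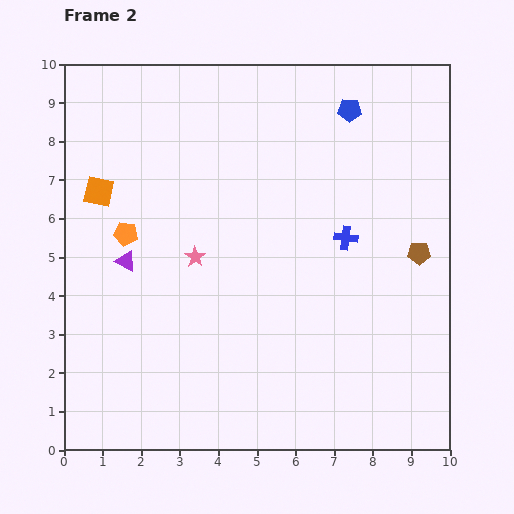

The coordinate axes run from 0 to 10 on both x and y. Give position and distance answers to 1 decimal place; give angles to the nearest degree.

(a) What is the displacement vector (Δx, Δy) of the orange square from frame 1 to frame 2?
(-1.3, -2.7)

The orange square was at (2.2, 9.4) in frame 1 and (0.9, 6.7) in frame 2.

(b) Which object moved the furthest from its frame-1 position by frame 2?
the brown pentagon

(moved 3.4; next 3.0)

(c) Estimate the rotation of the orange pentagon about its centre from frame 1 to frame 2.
17° clockwise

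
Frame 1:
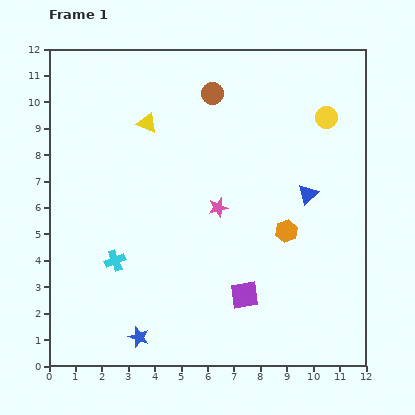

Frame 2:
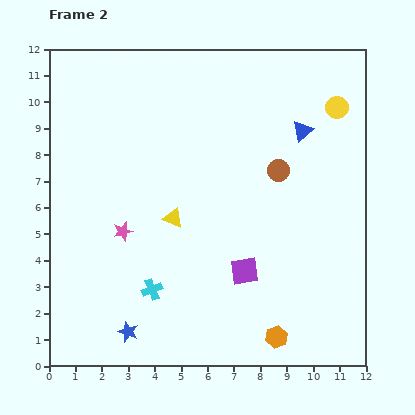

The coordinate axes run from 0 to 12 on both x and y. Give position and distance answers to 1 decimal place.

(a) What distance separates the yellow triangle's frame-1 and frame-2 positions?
3.7

The yellow triangle moved from (3.7, 9.2) to (4.7, 5.6), a distance of √(1.0² + 3.6²) ≈ 3.7.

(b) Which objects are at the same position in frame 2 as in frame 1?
none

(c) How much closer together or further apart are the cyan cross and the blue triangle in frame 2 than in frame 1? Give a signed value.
+0.6

Distance in frame 1: 7.7. Distance in frame 2: 8.3.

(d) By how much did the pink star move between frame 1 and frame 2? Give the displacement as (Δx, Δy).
(-3.6, -0.9)

The pink star was at (6.4, 6.0) in frame 1 and (2.8, 5.1) in frame 2.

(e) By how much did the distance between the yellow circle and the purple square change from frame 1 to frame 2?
-0.3

Distance in frame 1: 7.4. Distance in frame 2: 7.1.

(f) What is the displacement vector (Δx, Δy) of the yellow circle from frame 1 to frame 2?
(0.4, 0.4)

The yellow circle was at (10.5, 9.4) in frame 1 and (10.9, 9.8) in frame 2.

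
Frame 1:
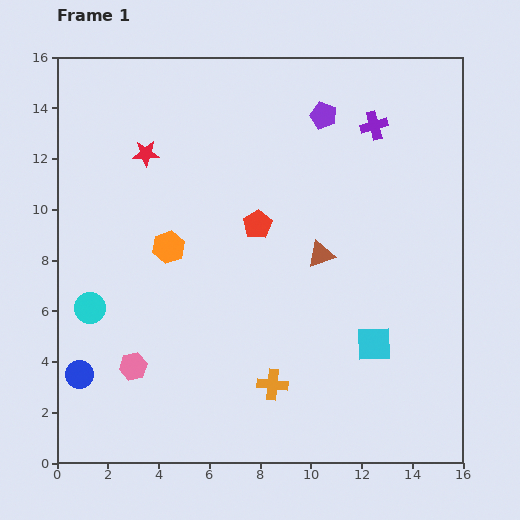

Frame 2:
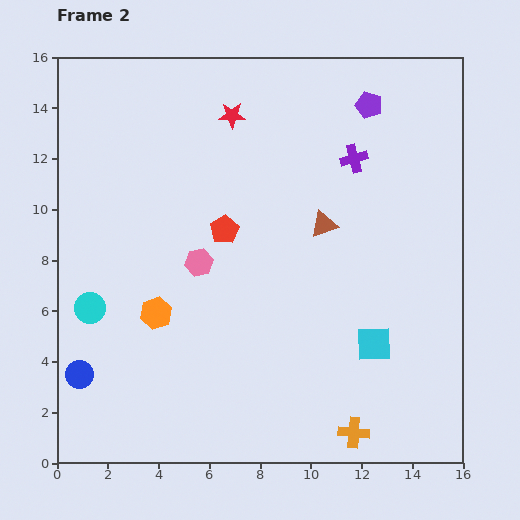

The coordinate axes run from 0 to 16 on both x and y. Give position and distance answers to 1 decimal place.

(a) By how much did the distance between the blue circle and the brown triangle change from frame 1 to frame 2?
+0.7

Distance in frame 1: 10.6. Distance in frame 2: 11.3.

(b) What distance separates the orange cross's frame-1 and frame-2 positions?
3.7

The orange cross moved from (8.5, 3.1) to (11.7, 1.2), a distance of √(3.2² + 1.9²) ≈ 3.7.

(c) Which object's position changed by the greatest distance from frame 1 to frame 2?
the pink hexagon

(moved 4.9; next 3.7)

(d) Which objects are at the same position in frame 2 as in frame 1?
the cyan circle, the cyan square, the blue circle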